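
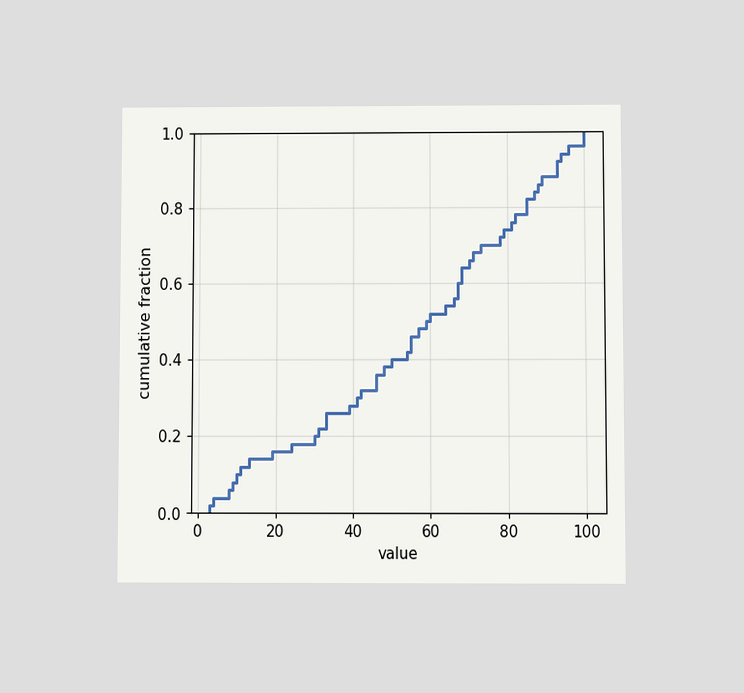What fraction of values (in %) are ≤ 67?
The chart is viewed at a slight angle. At x=67 the ECDF step is at 60%.

60%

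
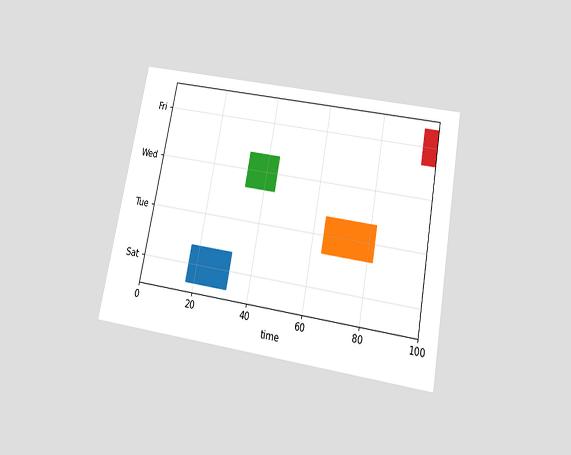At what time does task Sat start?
17

The chart is tilted about 10° clockwise and viewed slightly from below. The Sat bar begins at t=17.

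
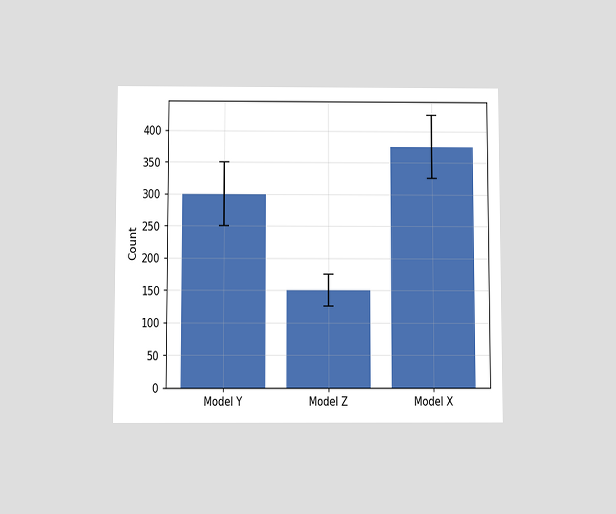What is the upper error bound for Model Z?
175

The chart is viewed slightly from below. The Model Z bar's upper whisker reaches 175.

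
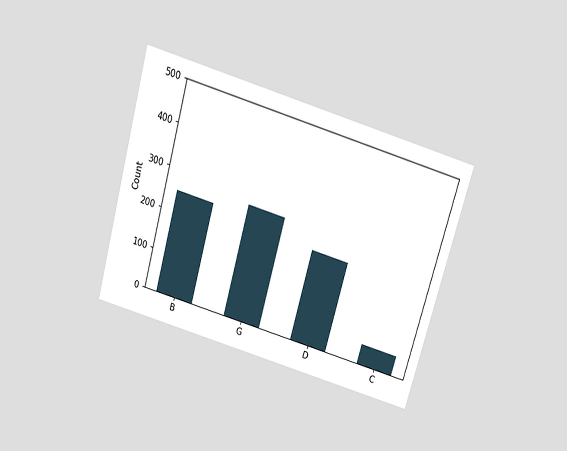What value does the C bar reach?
50

The chart is tilted about 16° clockwise and viewed slightly from above. Reading along the chart's y-axis, the C bar reaches 50.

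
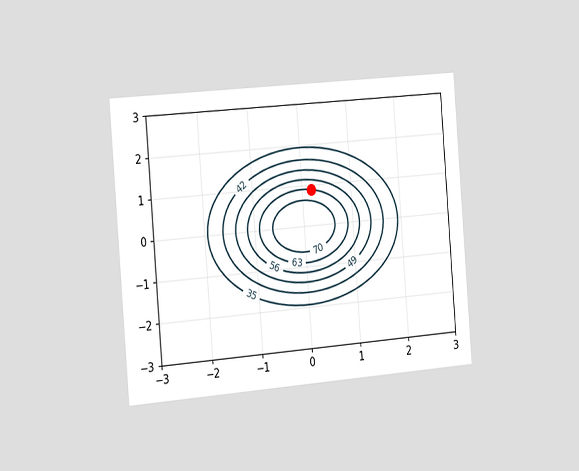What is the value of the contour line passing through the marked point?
The chart is tilted about 5° counter-clockwise and viewed slightly from the left. The marked point sits on the contour labelled 63.

63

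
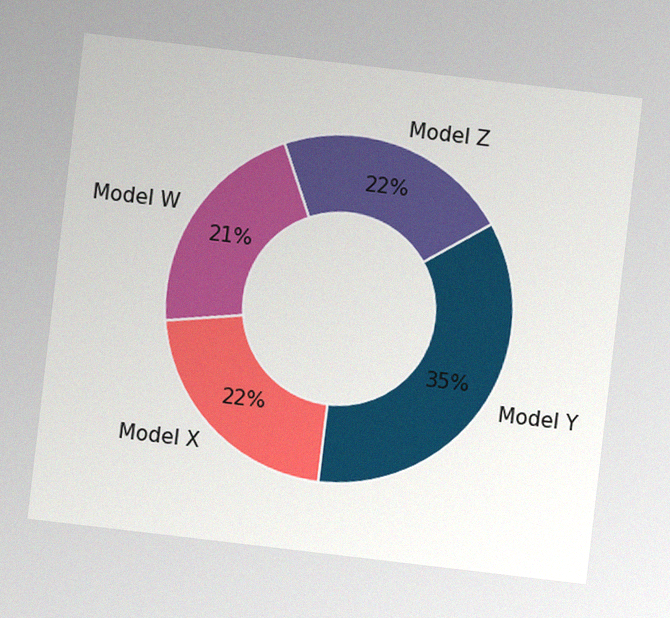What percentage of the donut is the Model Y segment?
The chart is tilted about 7° clockwise, with some photo noise. The Model Y segment takes up 35% of the ring.

35%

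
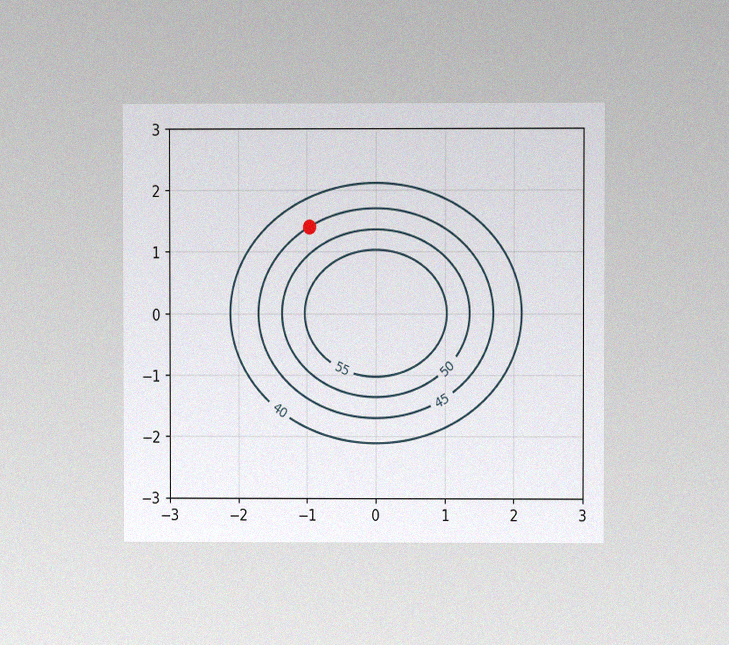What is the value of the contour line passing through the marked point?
45

The chart is viewed at a slight angle, with some photo noise. The marked point sits on the contour labelled 45.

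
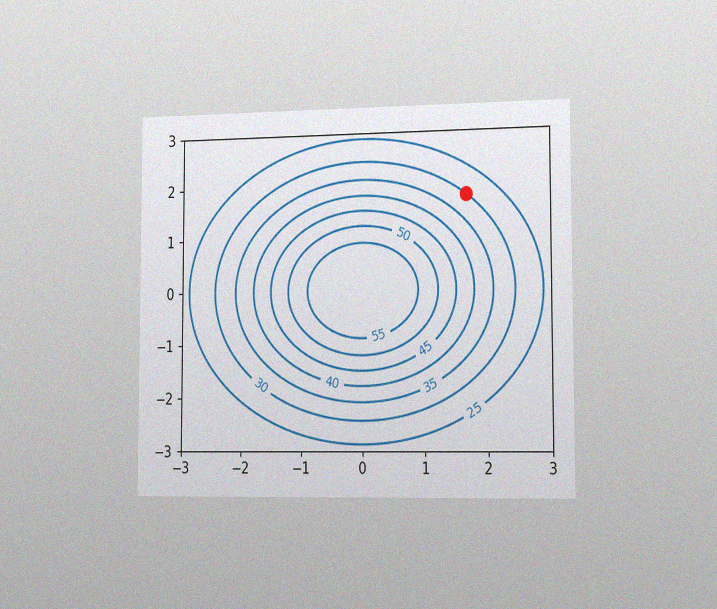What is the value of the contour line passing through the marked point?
30

The chart is viewed slightly from the right, with some photo noise. The marked point sits on the contour labelled 30.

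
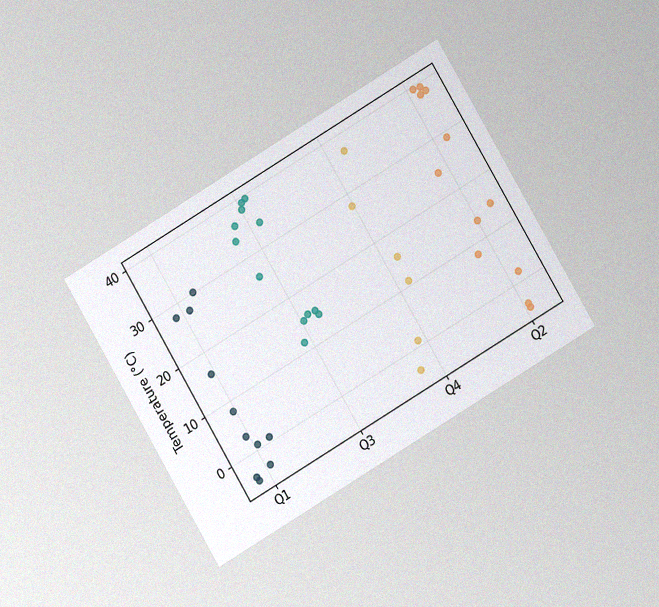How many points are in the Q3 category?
12

The chart is tilted about 31° counter-clockwise and viewed at a slight angle, with some photo noise. Counting the markers in the Q3 column gives 12.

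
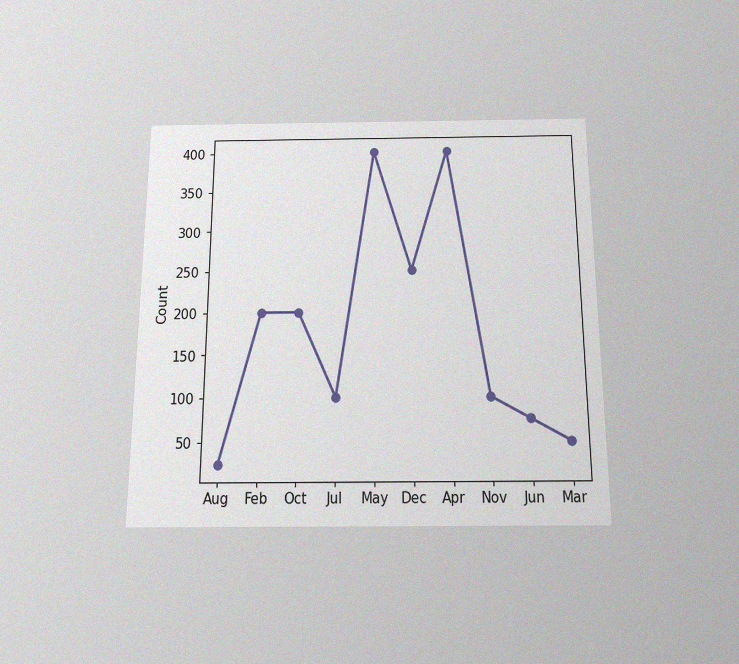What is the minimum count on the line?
25

The chart is viewed slightly from below, with some photo noise. The lowest point is at Aug, and reading across to the y-axis gives 25.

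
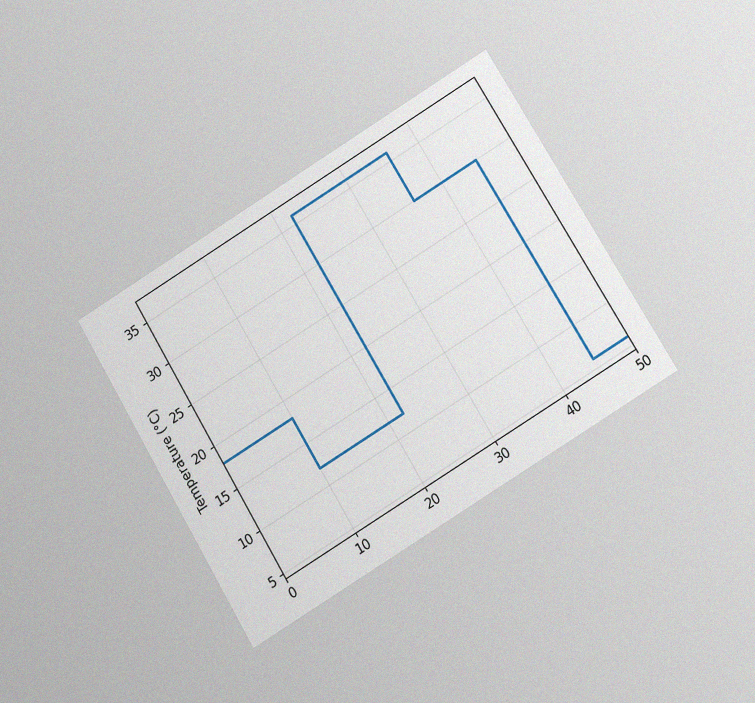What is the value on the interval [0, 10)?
The chart is tilted about 31° counter-clockwise and viewed at a slight angle, with some photo noise. On [0, 10) the step sits at 18°C.

18°C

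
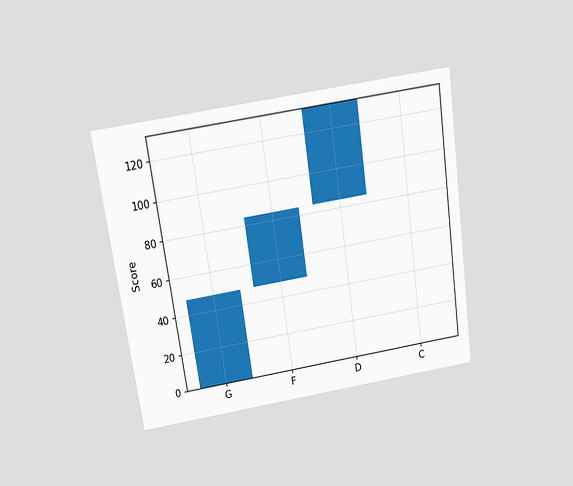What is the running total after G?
The chart is tilted about 8° counter-clockwise and viewed slightly from above. After G the running total reaches 48.

48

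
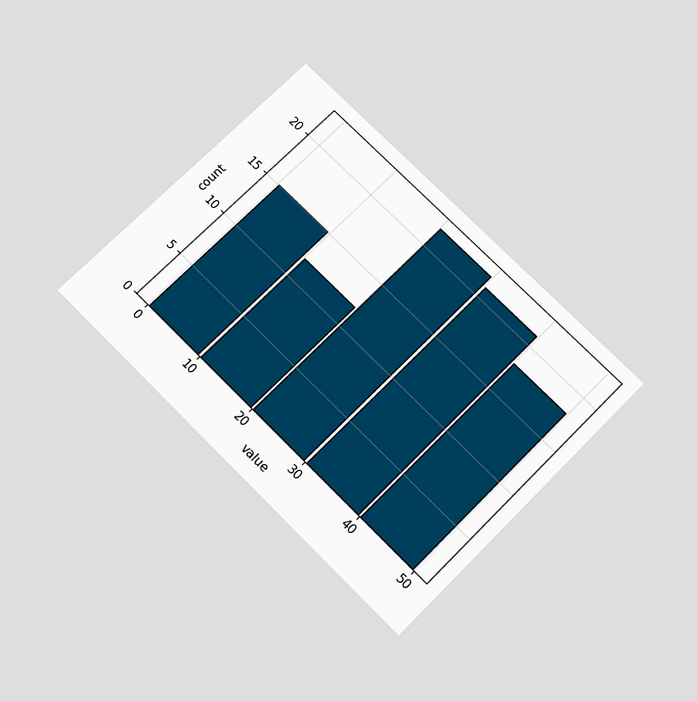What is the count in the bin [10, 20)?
12

The chart is tilted about 45° clockwise and viewed slightly from below. The [10, 20) bin has height 12.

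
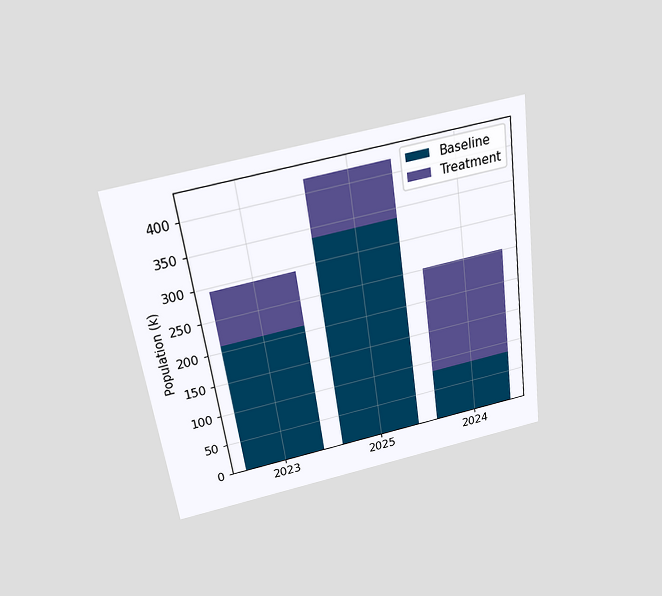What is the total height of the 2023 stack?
The chart is tilted about 8° counter-clockwise and viewed slightly from above. The 2023 stack's top reaches 294k on the y-axis.

294k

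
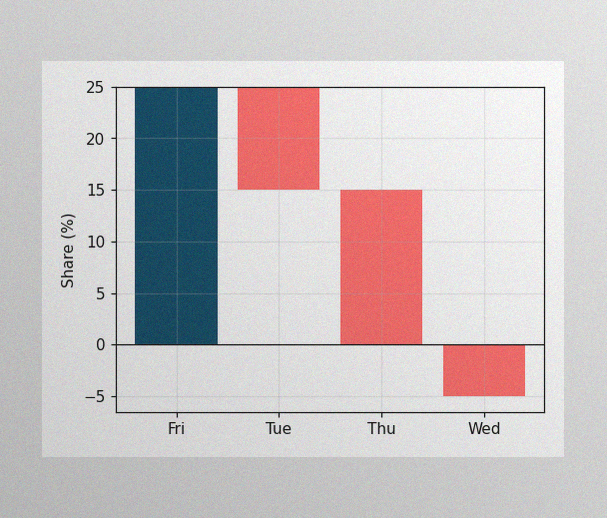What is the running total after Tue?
The image has some photo noise and uneven lighting. After Tue the running total reaches 15%.

15%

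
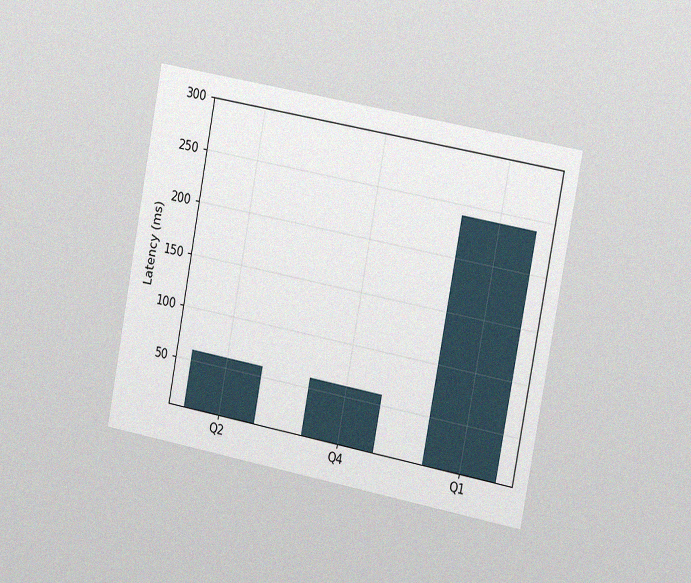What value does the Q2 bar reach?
The chart is tilted about 11° clockwise and viewed slightly from the right, with some photo noise. Reading along the chart's y-axis, the Q2 bar reaches 60ms.

60ms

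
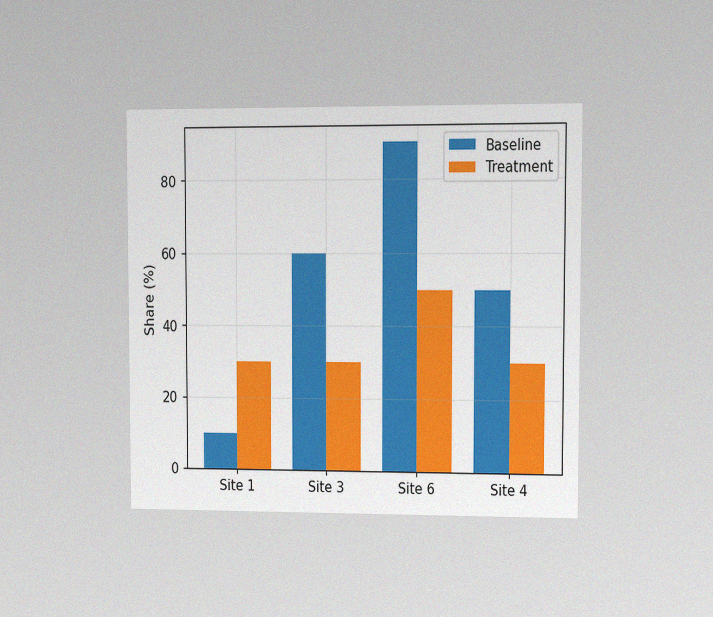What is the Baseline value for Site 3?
The chart is viewed at a slight angle, with some photo noise. The Baseline bar at Site 3 reaches 60% on the y-axis.

60%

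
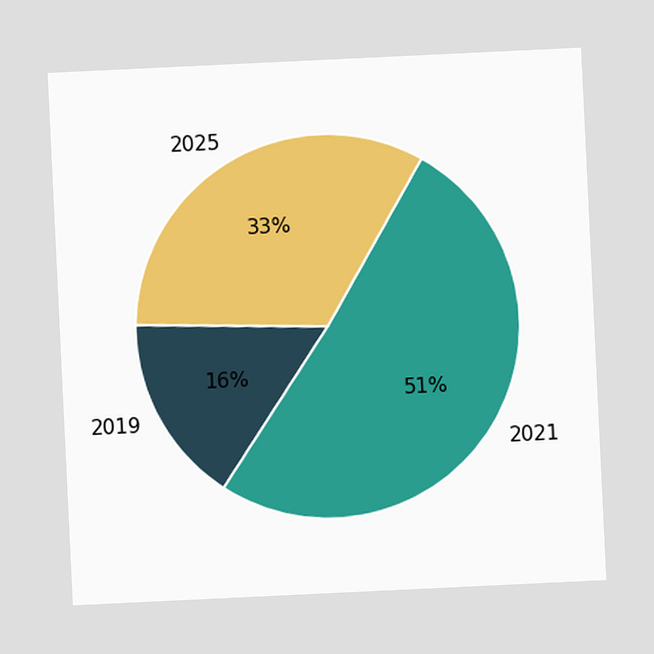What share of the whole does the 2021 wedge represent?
51%

The chart is tilted about 3° counter-clockwise. The 2021 slice takes up 51% of the pie.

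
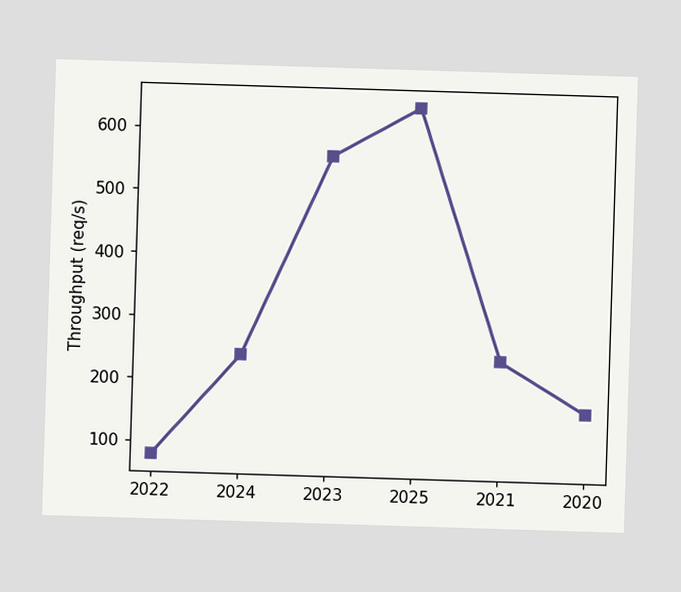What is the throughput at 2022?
At 2022, the line is at 80req/s.

80req/s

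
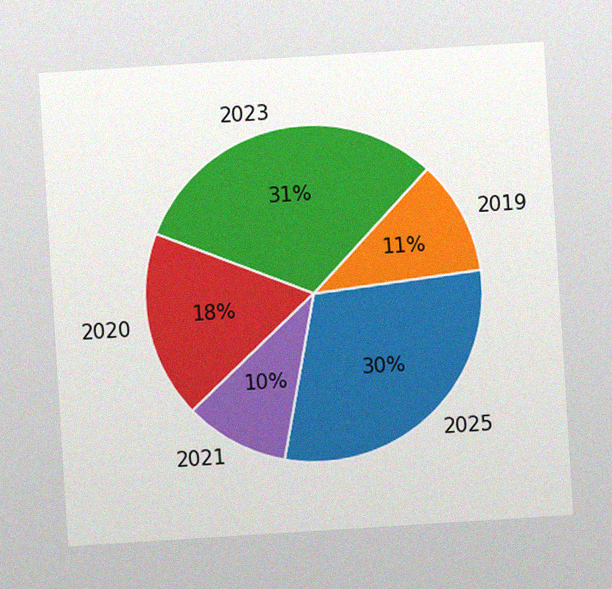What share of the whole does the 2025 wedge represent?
The chart is tilted about 4° counter-clockwise, with some photo noise. The 2025 slice takes up 30% of the pie.

30%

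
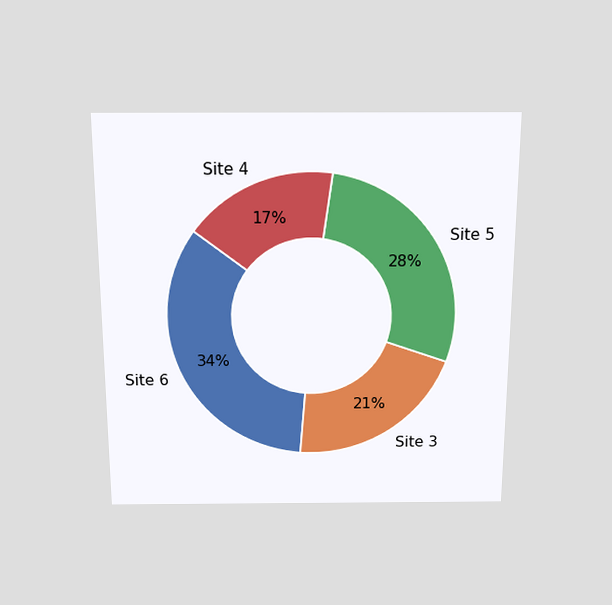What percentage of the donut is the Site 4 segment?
17%

The chart is viewed slightly from above. The Site 4 segment takes up 17% of the ring.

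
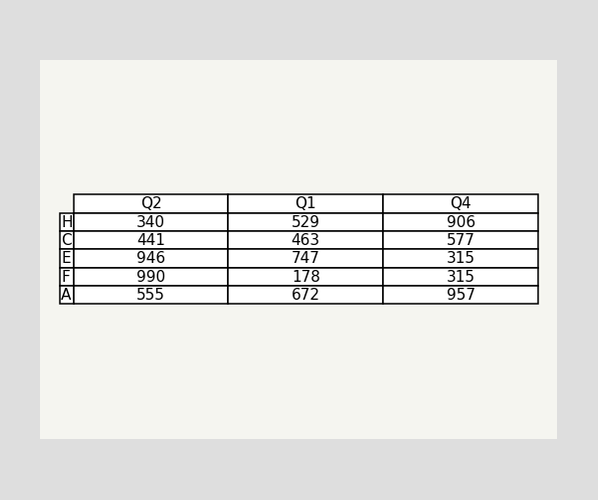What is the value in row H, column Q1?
The (H, Q1) cell reads 529.

529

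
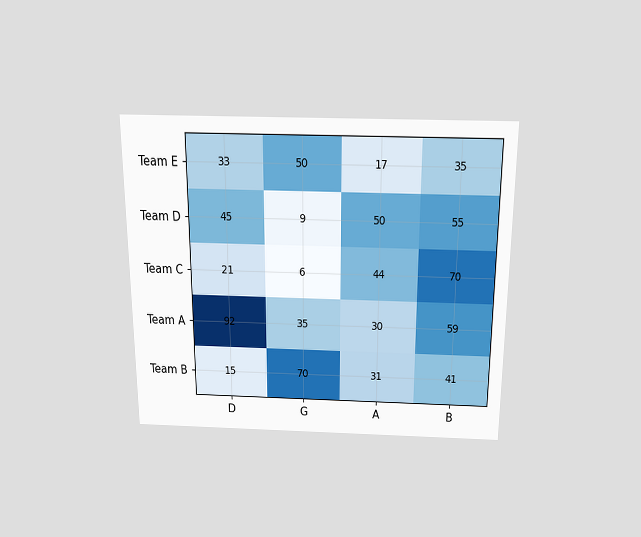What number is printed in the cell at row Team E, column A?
17

The chart is viewed slightly from above. The (Team E, A) cell reads 17.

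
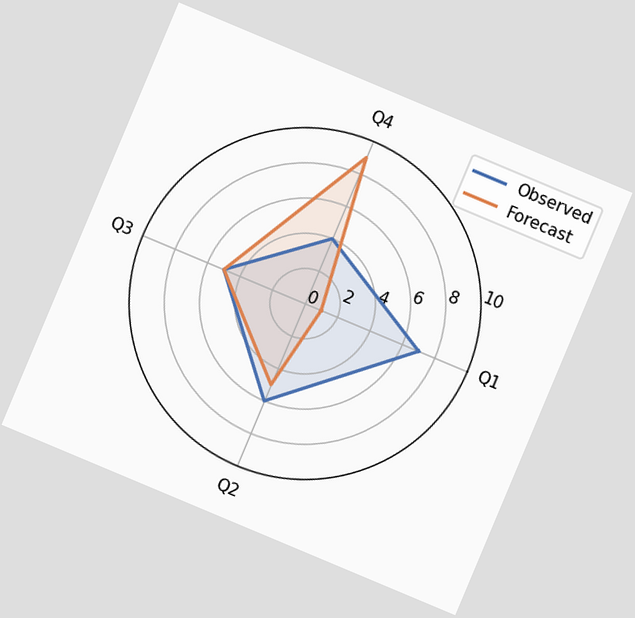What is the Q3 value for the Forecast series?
5

The chart is tilted about 23° clockwise. On the Q3 axis, Forecast reaches 5.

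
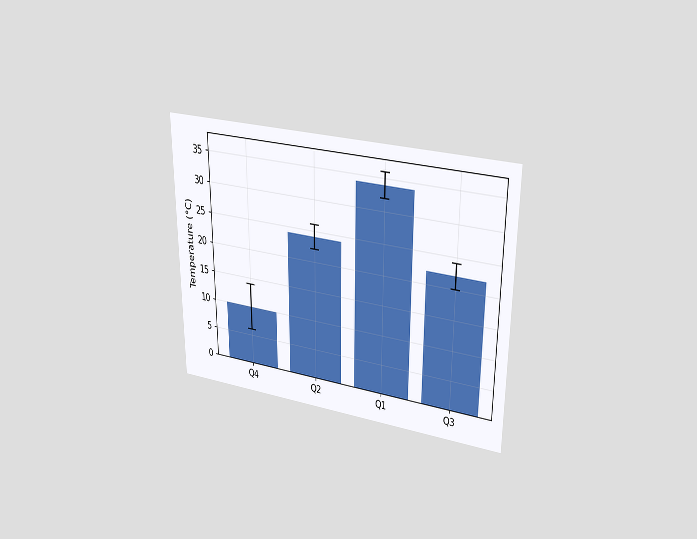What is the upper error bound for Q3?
24°C

The chart is viewed at a slight angle. The Q3 bar's upper whisker reaches 24°C.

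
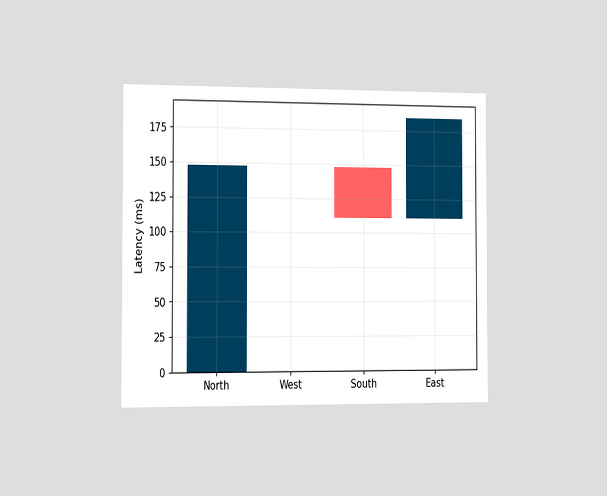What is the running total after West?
The chart is viewed slightly from the left. After West the running total reaches 148ms.

148ms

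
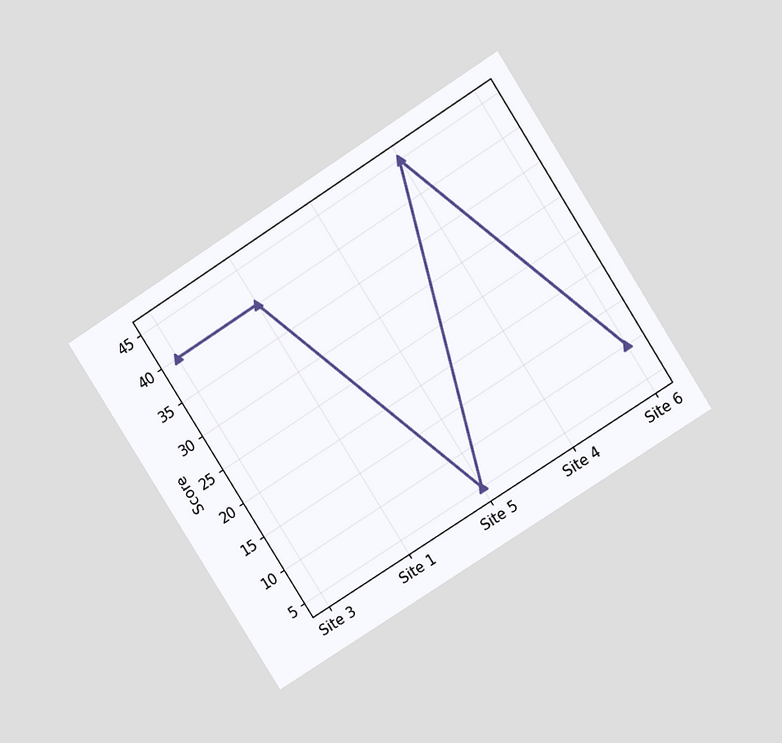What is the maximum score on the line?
45

The chart is tilted about 33° counter-clockwise and viewed at a slight angle. The highest point is at Site 4, and reading across to the y-axis gives 45.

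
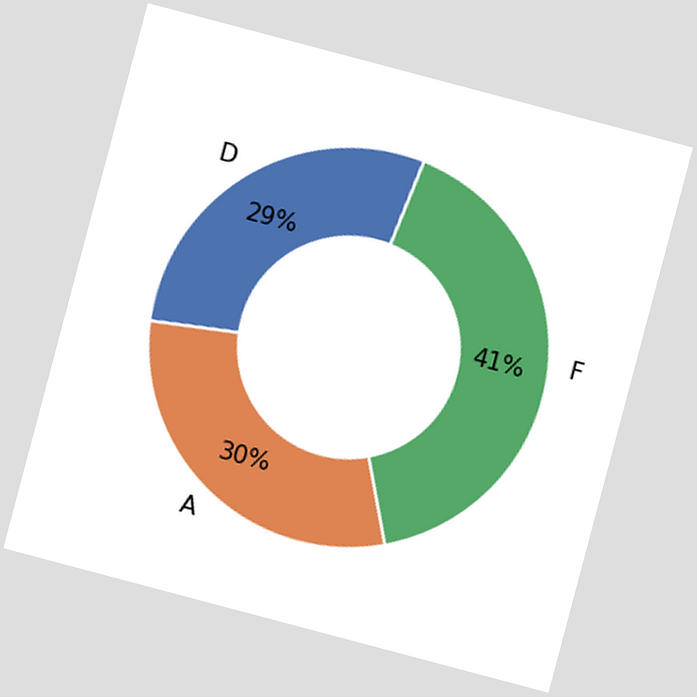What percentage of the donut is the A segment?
The chart is tilted about 15° clockwise. The A segment takes up 30% of the ring.

30%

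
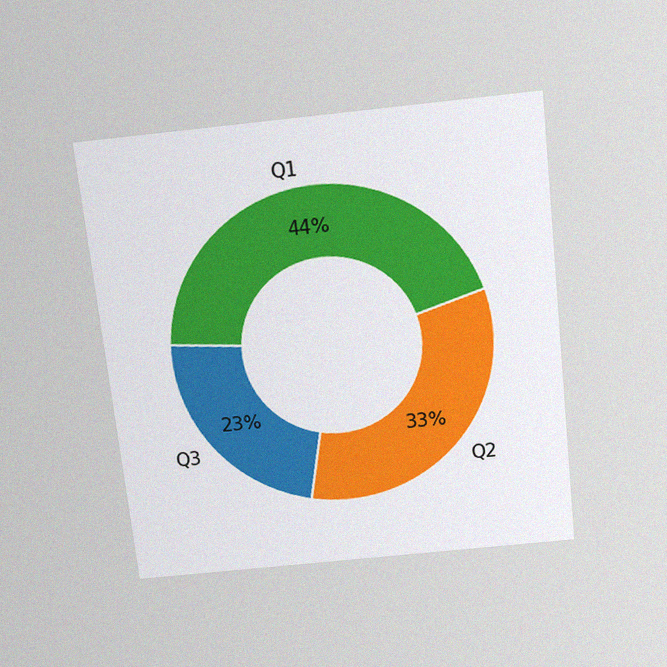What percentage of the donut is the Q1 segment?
The chart is tilted about 6° counter-clockwise and viewed slightly from above, with some photo noise. The Q1 segment takes up 44% of the ring.

44%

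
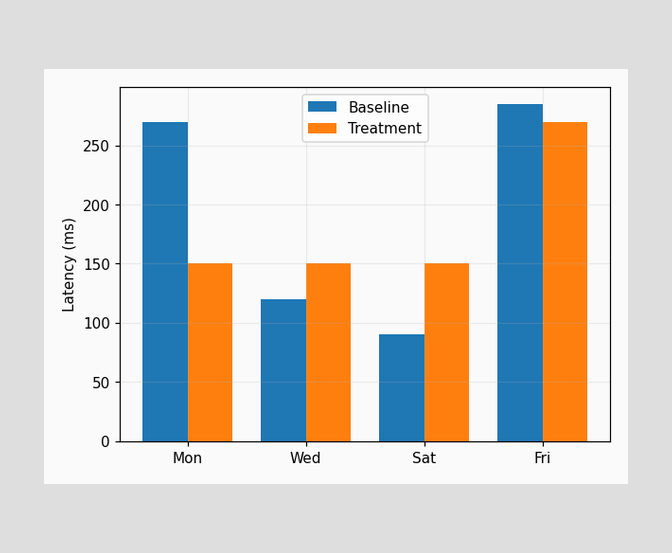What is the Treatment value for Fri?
The Treatment bar at Fri reaches 270ms on the y-axis.

270ms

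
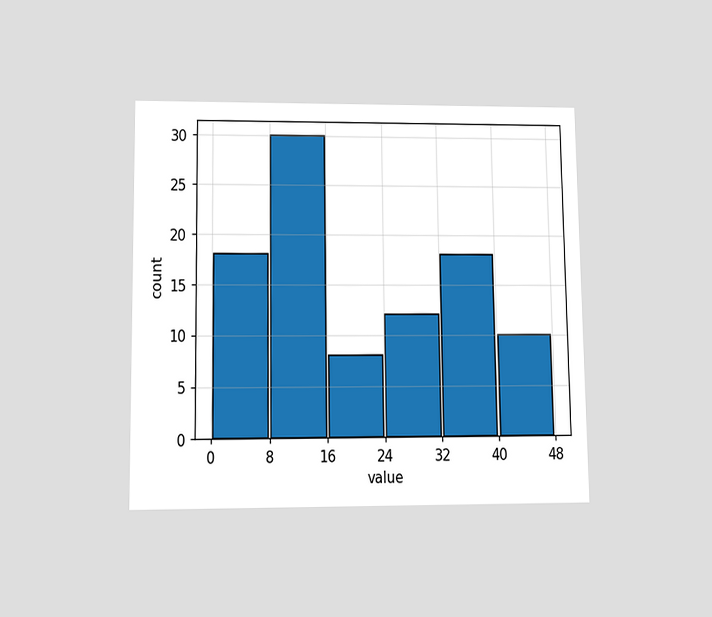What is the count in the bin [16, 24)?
The chart is viewed slightly from below. The [16, 24) bin has height 8.

8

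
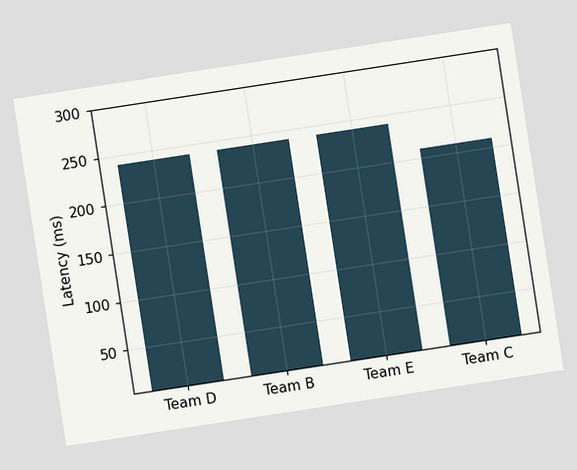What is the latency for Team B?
240ms

The chart is tilted about 9° counter-clockwise. Reading along the chart's y-axis, the Team B bar reaches 240ms.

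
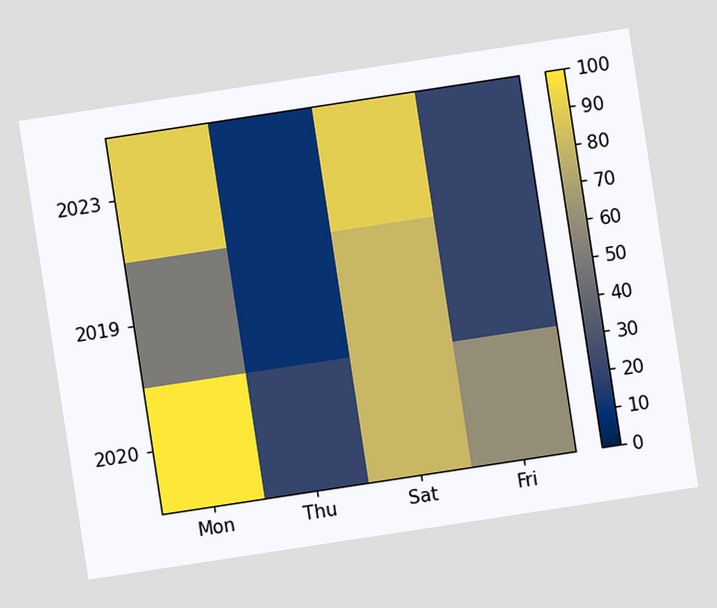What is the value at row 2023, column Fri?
20

The chart is tilted about 9° counter-clockwise. Matching cell (2023, Fri) against the colorbar gives 20.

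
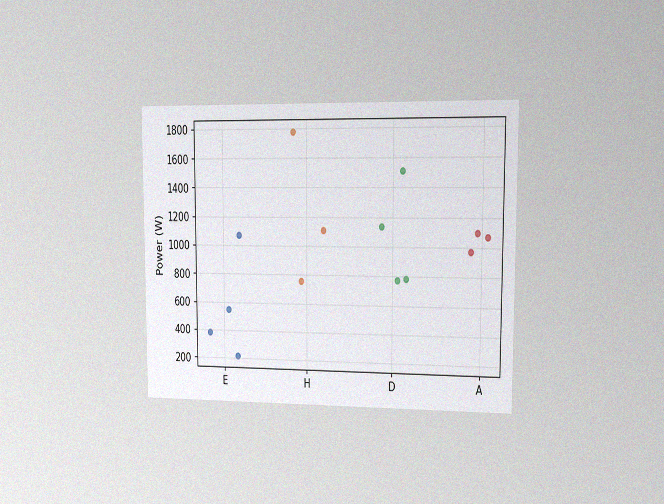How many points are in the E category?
4

The chart is viewed slightly from the right, with some photo noise. Counting the markers in the E column gives 4.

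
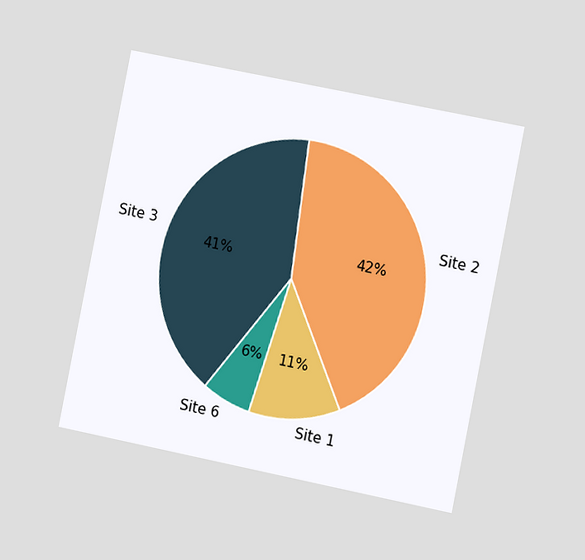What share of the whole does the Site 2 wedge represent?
42%

The chart is tilted about 11° clockwise and viewed slightly from the right. The Site 2 slice takes up 42% of the pie.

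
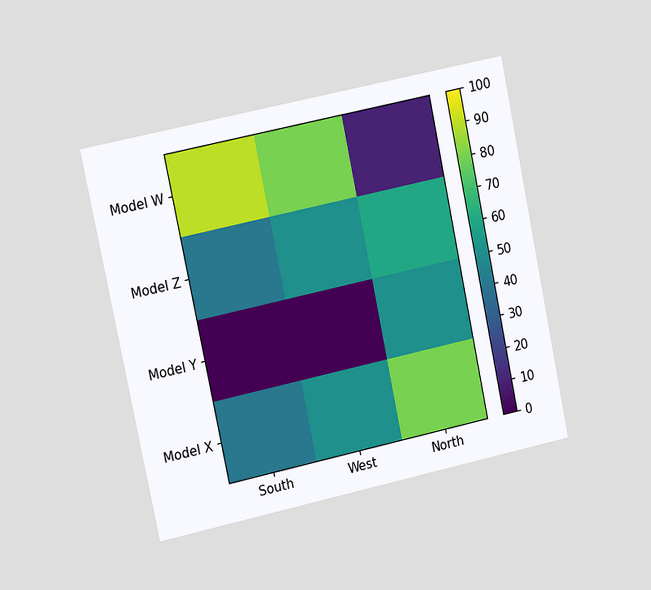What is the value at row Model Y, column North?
The chart is tilted about 12° counter-clockwise and viewed slightly from the left. Matching cell (Model Y, North) against the colorbar gives 50.

50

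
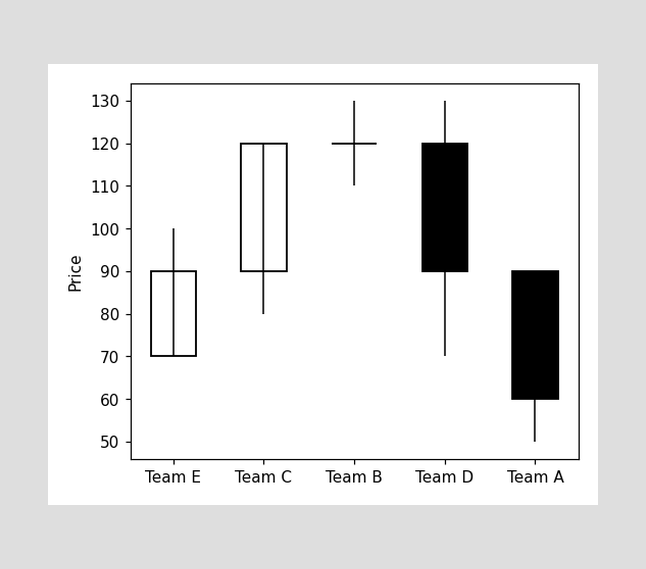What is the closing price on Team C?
The Team C candle closes at 120.

120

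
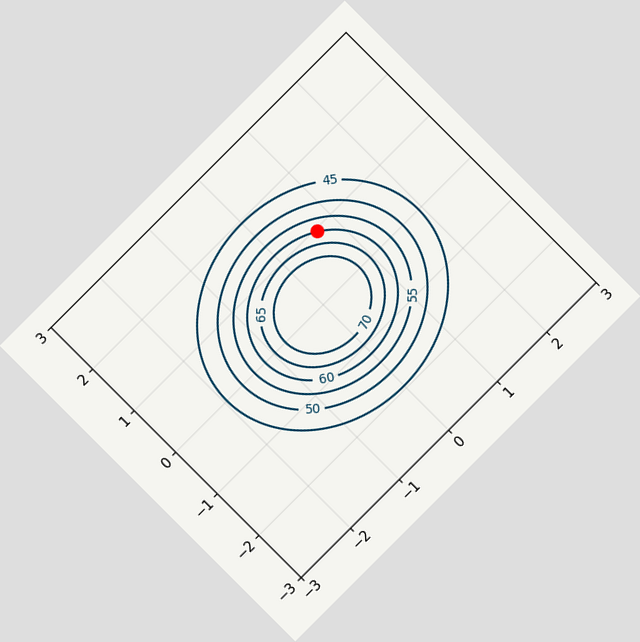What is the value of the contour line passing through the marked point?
60

The chart is tilted about 45° counter-clockwise. The marked point sits on the contour labelled 60.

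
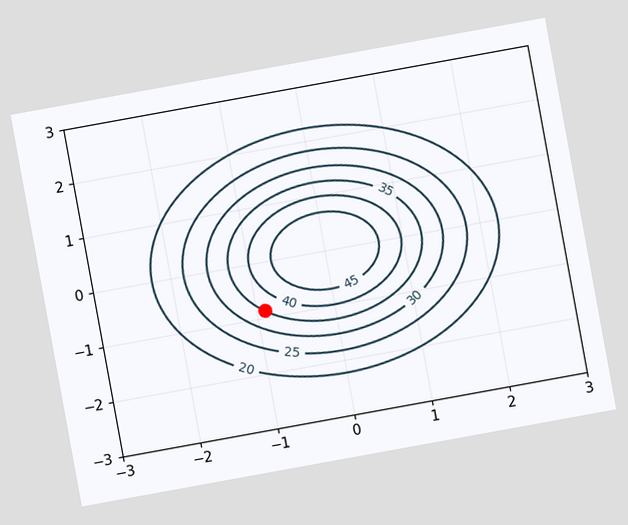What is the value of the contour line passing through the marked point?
The chart is tilted about 10° counter-clockwise. The marked point sits on the contour labelled 35.

35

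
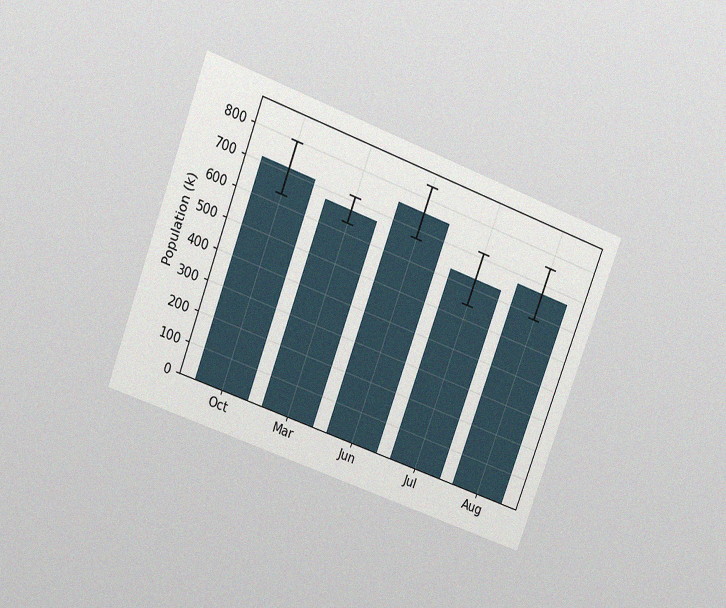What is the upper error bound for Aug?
756k

The chart is tilted about 21° clockwise and viewed at a slight angle, with some photo noise. The Aug bar's upper whisker reaches 756k.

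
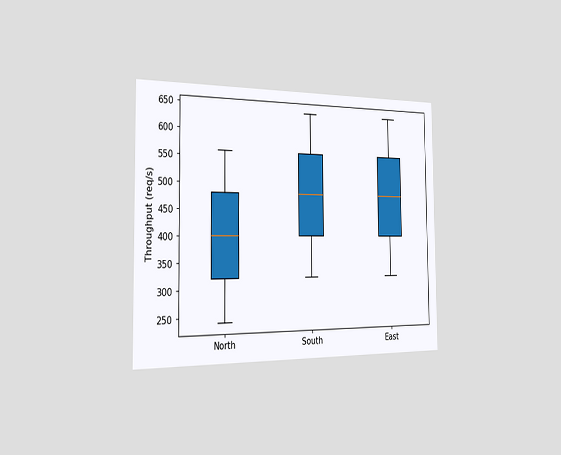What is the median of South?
The chart is viewed slightly from the left. The median line in the South box sits at 480req/s.

480req/s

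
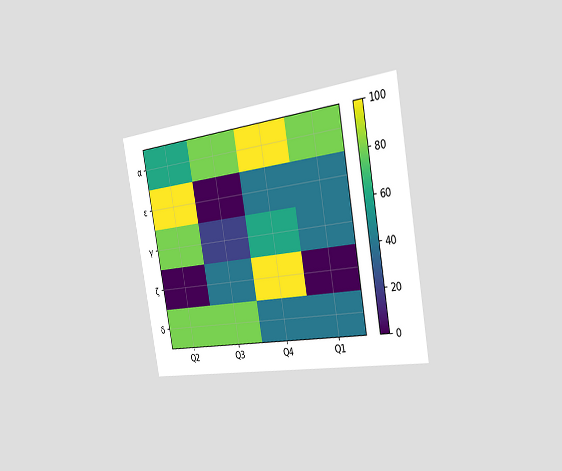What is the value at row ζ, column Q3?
40

The chart is tilted about 10° counter-clockwise and viewed slightly from the right. Matching cell (ζ, Q3) against the colorbar gives 40.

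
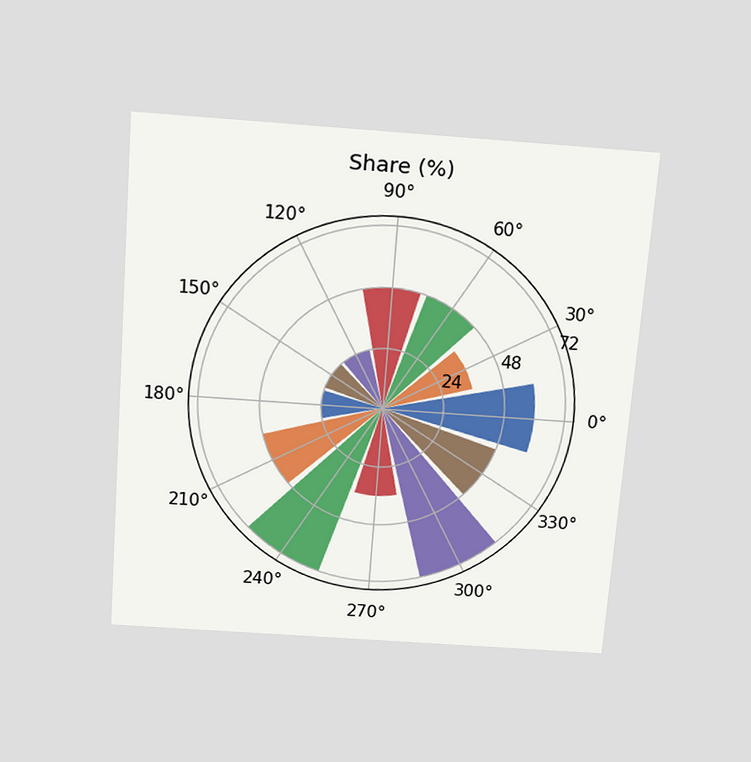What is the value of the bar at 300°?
72%

The chart is tilted about 4° clockwise and viewed slightly from above. The bar at 300° reaches 72% on the radial axis.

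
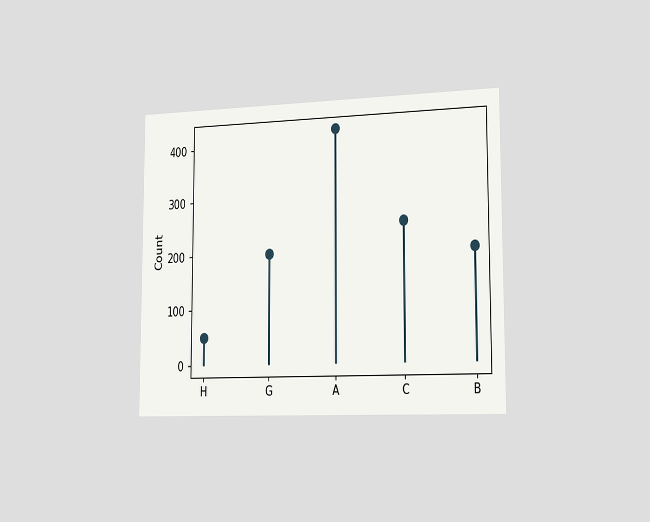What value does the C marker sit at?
250

The chart is viewed slightly from the right. The C marker sits at 250.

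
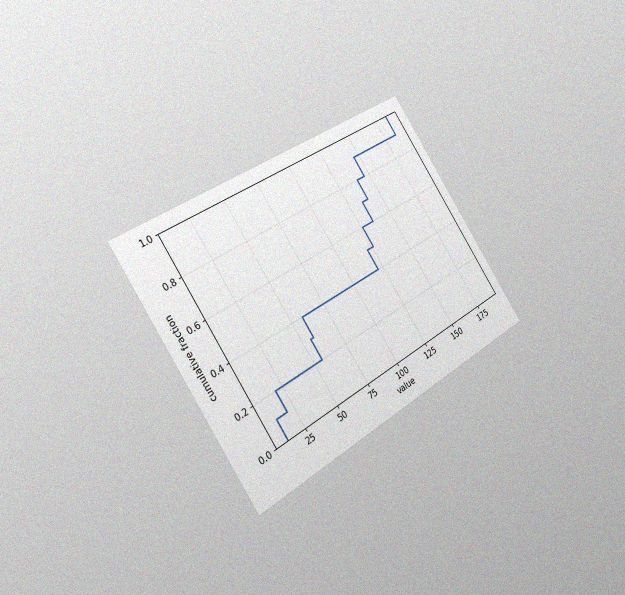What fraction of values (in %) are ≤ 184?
The chart is tilted about 33° counter-clockwise and viewed slightly from the left, with some photo noise. At x=184 the ECDF step is at 100%.

100%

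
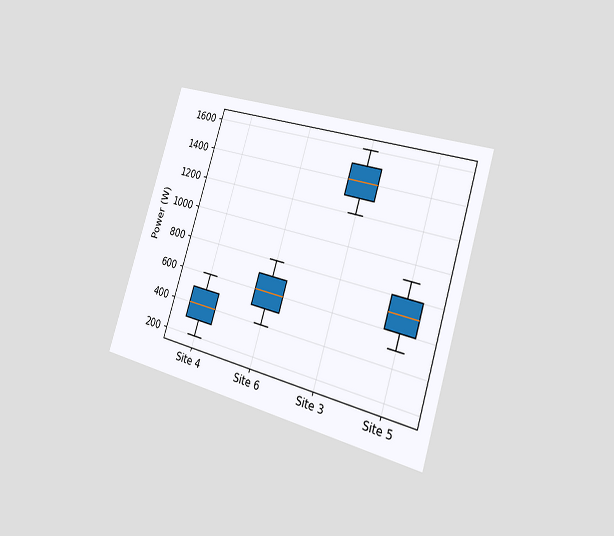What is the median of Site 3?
The chart is tilted about 17° clockwise and viewed slightly from the right. The median line in the Site 3 box sits at 1400W.

1400W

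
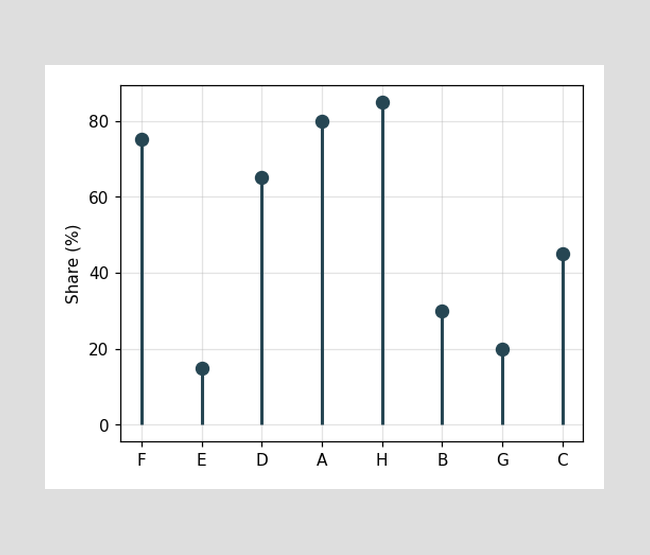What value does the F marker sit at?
The F marker sits at 75%.

75%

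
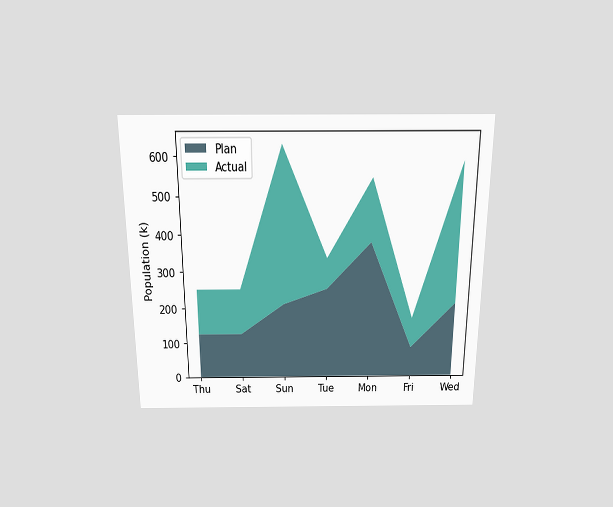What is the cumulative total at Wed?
The chart is viewed slightly from above. The stacked total at Wed reaches 588k.

588k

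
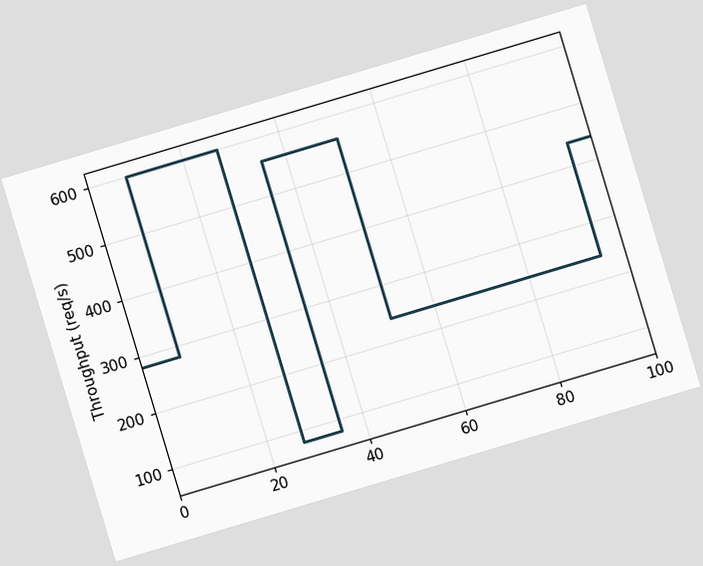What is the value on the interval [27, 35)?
80req/s

The chart is tilted about 17° counter-clockwise. On [27, 35) the step sits at 80req/s.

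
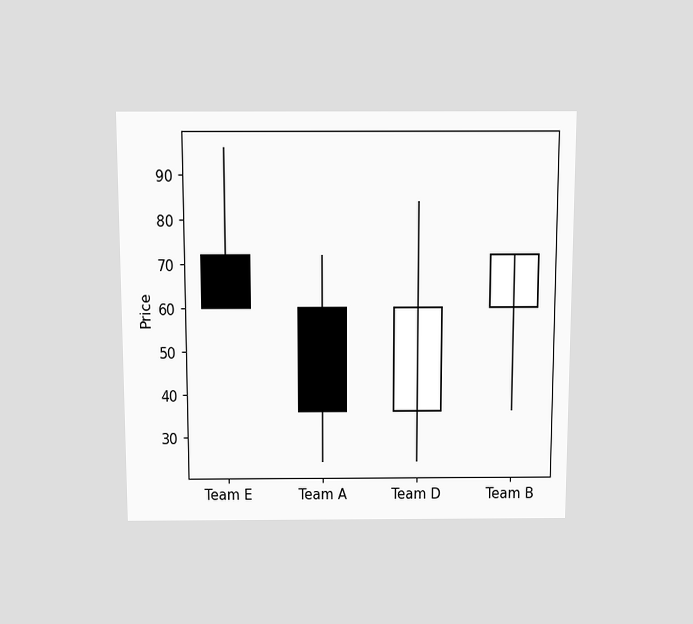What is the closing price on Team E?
The chart is viewed slightly from above. The Team E candle closes at 60.

60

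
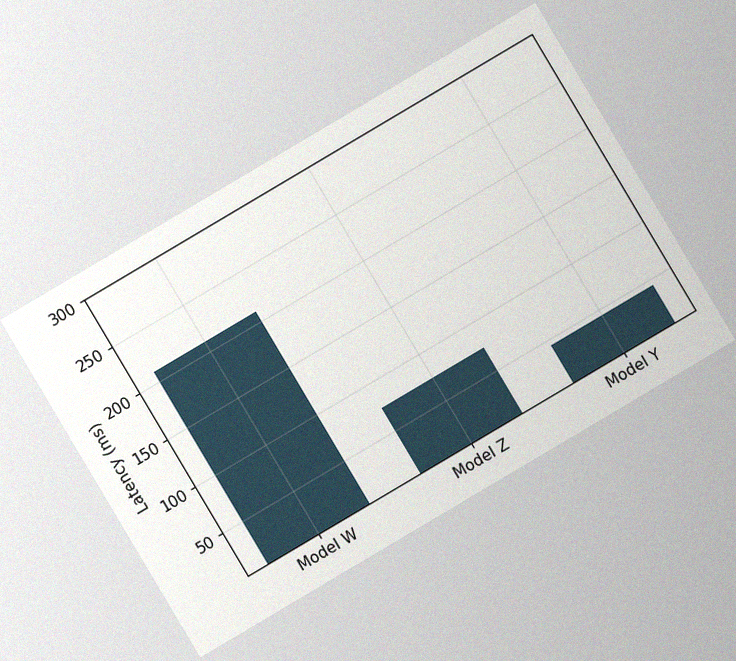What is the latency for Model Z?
75ms

The chart is tilted about 31° counter-clockwise, with some photo noise. Reading along the chart's y-axis, the Model Z bar reaches 75ms.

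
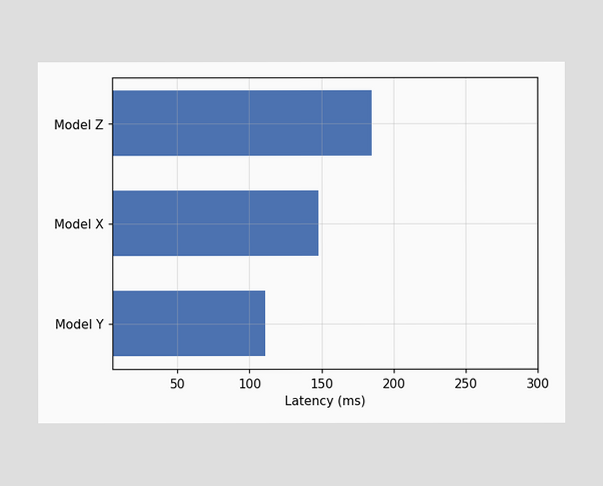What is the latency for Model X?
148ms

Reading along the chart's x-axis, the Model X bar reaches 148ms.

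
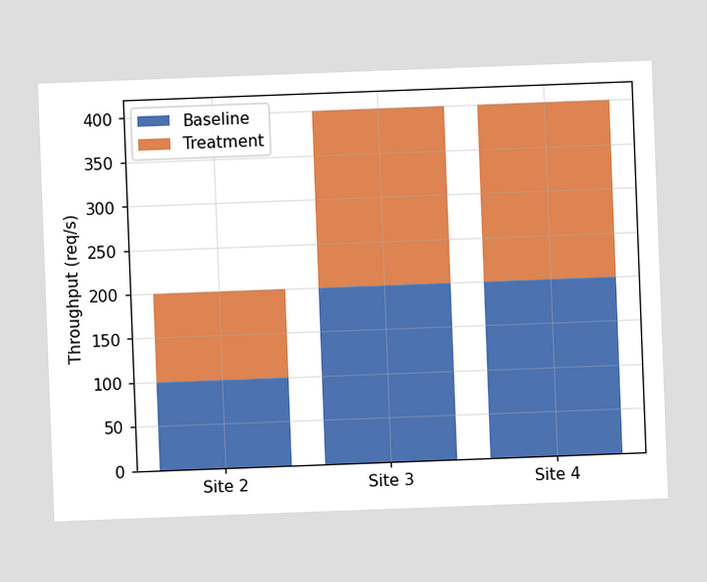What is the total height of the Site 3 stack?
The chart is tilted about 2° counter-clockwise. The Site 3 stack's top reaches 400req/s on the y-axis.

400req/s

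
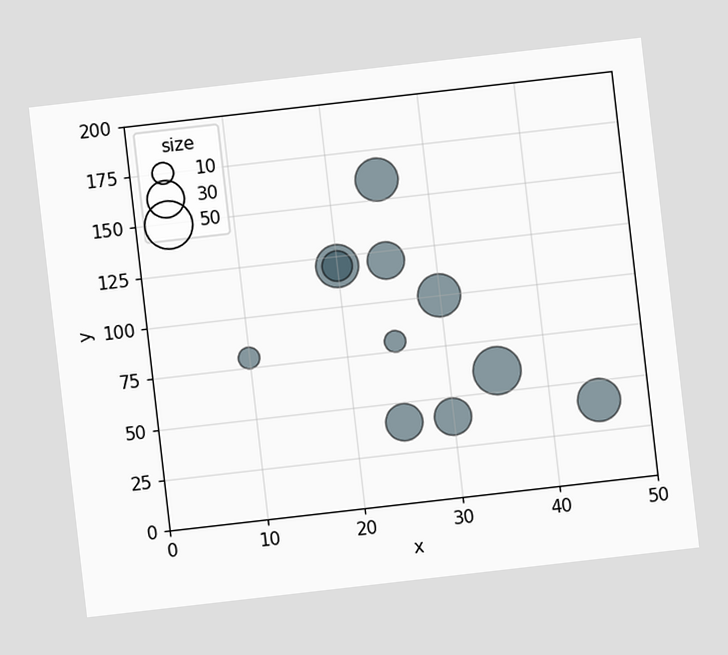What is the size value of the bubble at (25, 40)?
The chart is tilted about 7° counter-clockwise. Matching the bubble at (25, 40) against the size legend gives 30.

30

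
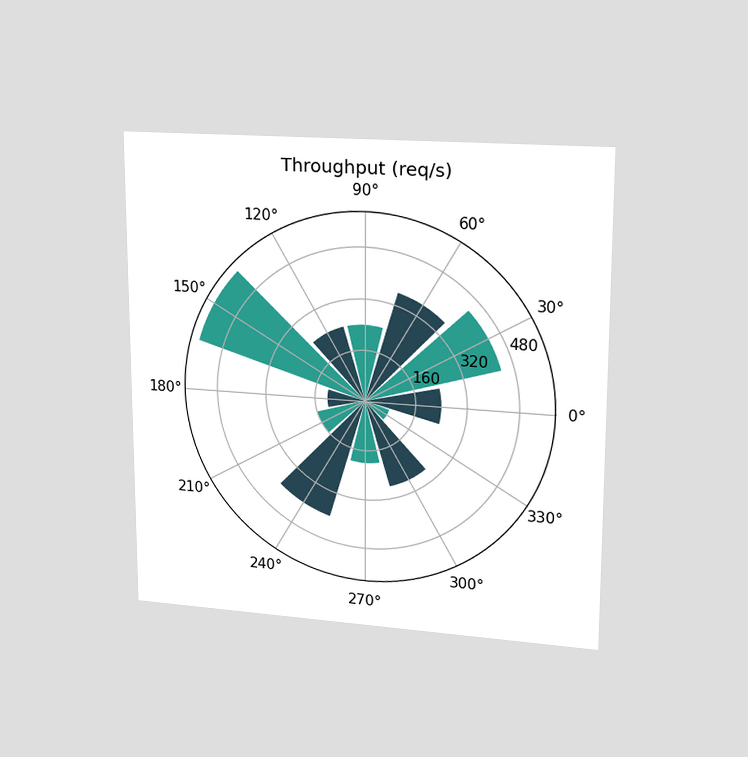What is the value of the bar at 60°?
The chart is viewed at a slight angle. The bar at 60° reaches 360req/s on the radial axis.

360req/s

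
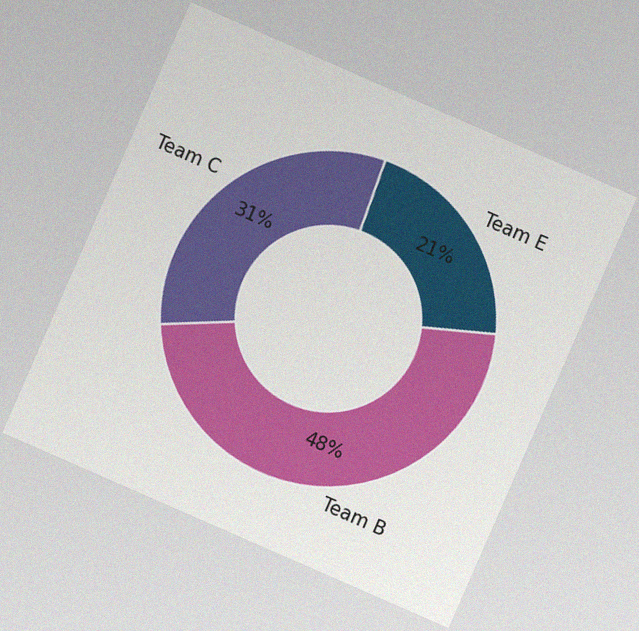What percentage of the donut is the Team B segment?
48%

The chart is tilted about 24° clockwise, with some photo noise. The Team B segment takes up 48% of the ring.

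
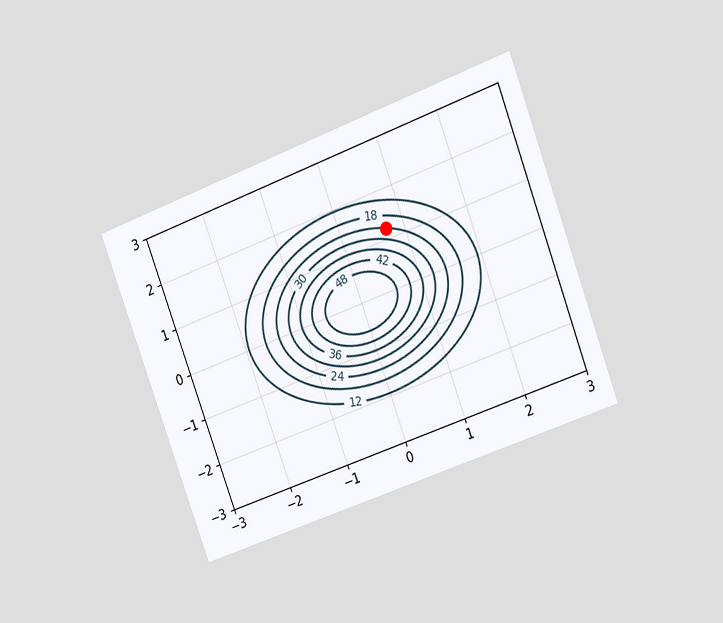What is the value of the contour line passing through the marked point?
24

The chart is tilted about 20° counter-clockwise and viewed slightly from the right. The marked point sits on the contour labelled 24.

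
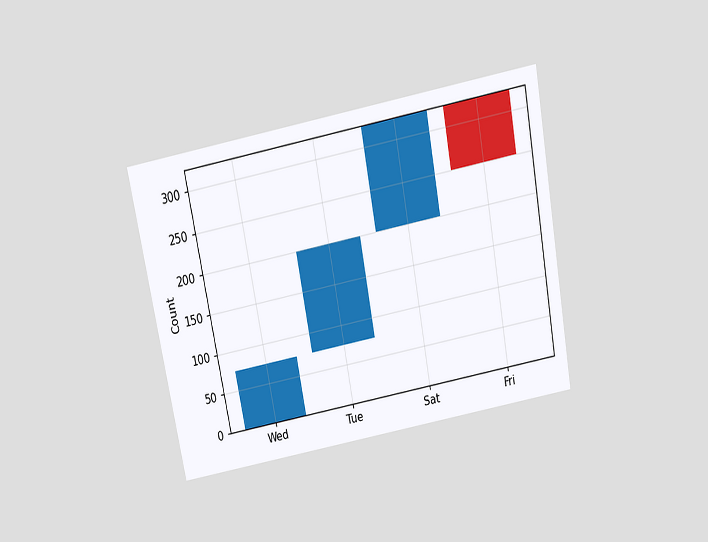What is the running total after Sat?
The chart is tilted about 11° counter-clockwise and viewed slightly from above. After Sat the running total reaches 325.

325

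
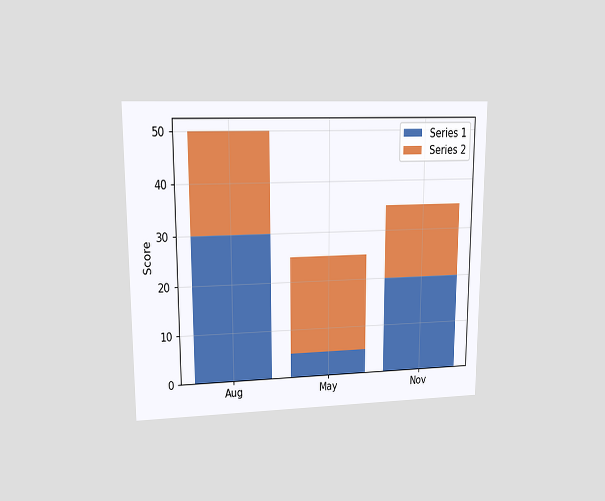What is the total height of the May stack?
The chart is viewed at a slight angle. The May stack's top reaches 25 on the y-axis.

25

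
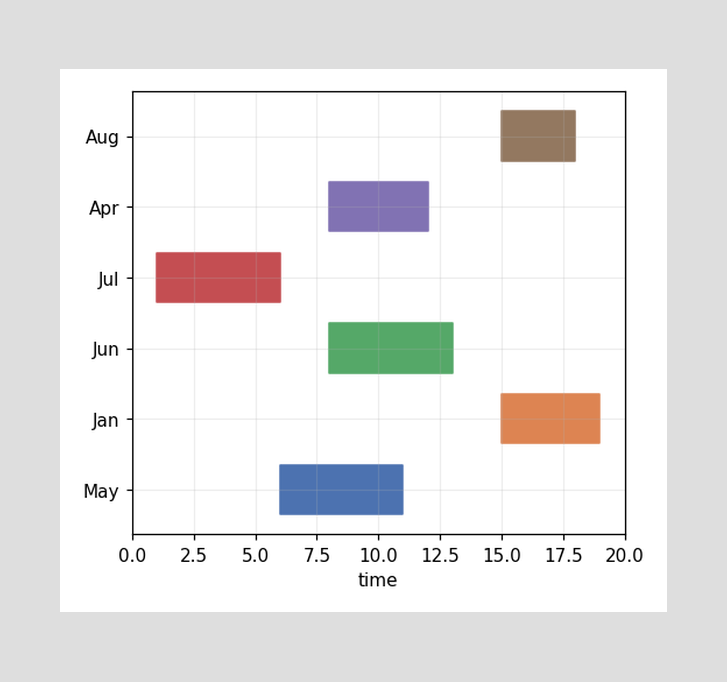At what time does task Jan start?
The Jan bar begins at t=15.

15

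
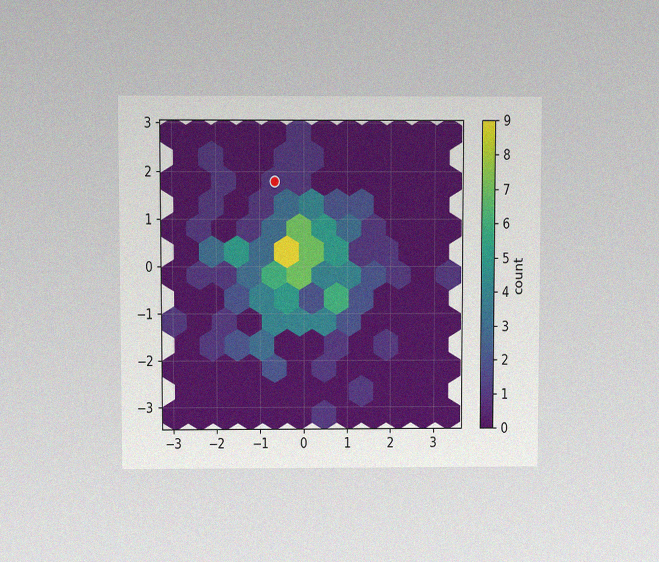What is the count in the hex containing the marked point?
The chart is viewed at a slight angle, with some photo noise. The marked hex reads 1 on the colorbar.

1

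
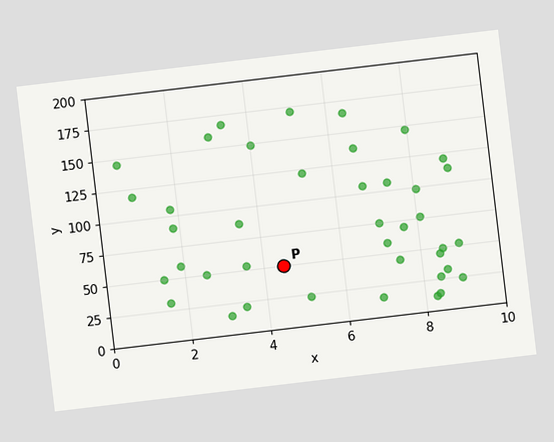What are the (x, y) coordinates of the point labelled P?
(4.5, 50)

The chart is tilted about 7° counter-clockwise. Following the gridlines from P to each axis, P sits at (4.5, 50).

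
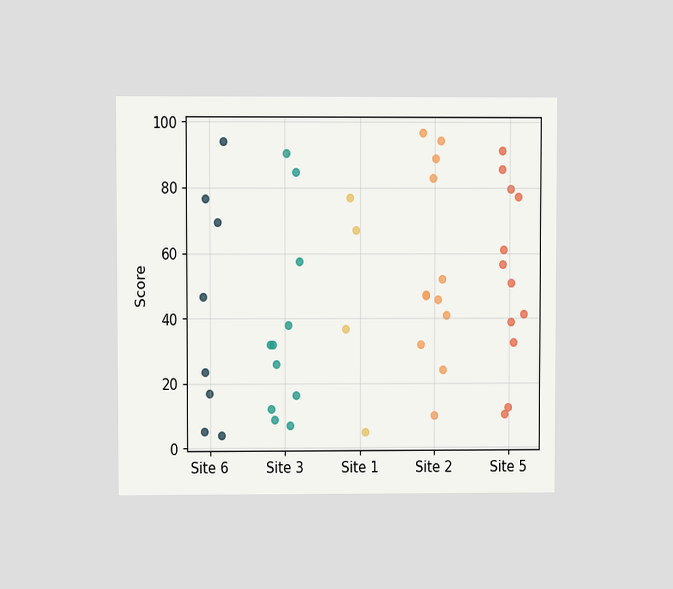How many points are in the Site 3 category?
The chart is viewed at a slight angle. Counting the markers in the Site 3 column gives 11.

11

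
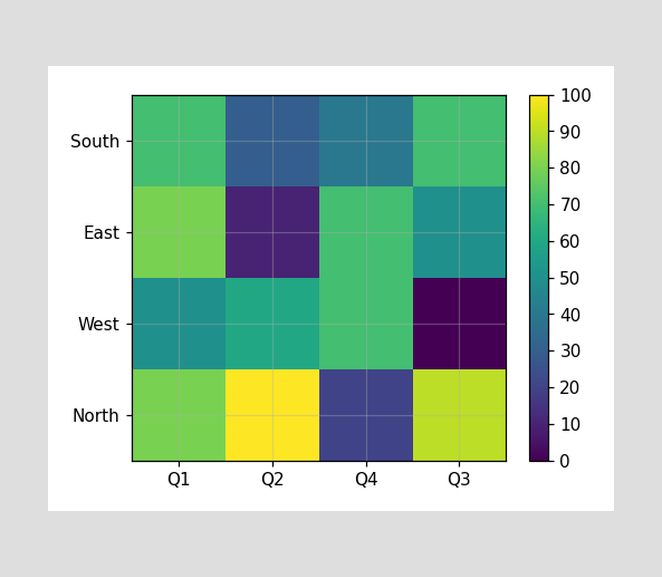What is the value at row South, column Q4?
Matching cell (South, Q4) against the colorbar gives 40.

40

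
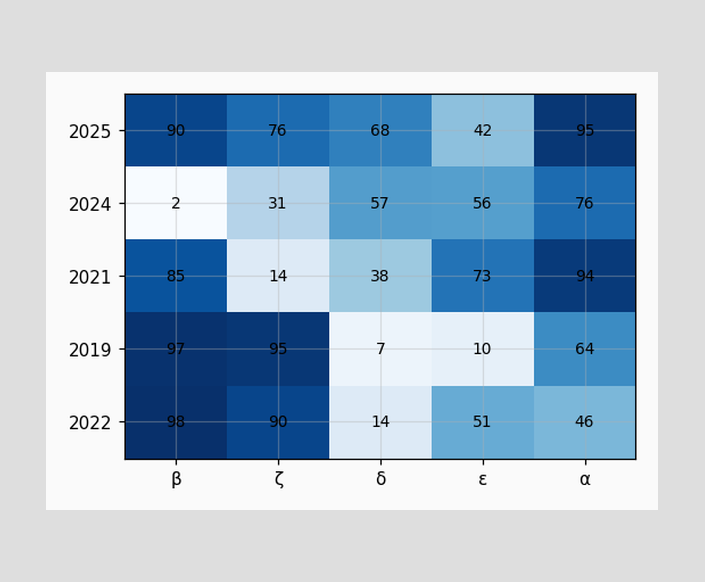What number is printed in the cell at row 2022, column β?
98

The (2022, β) cell reads 98.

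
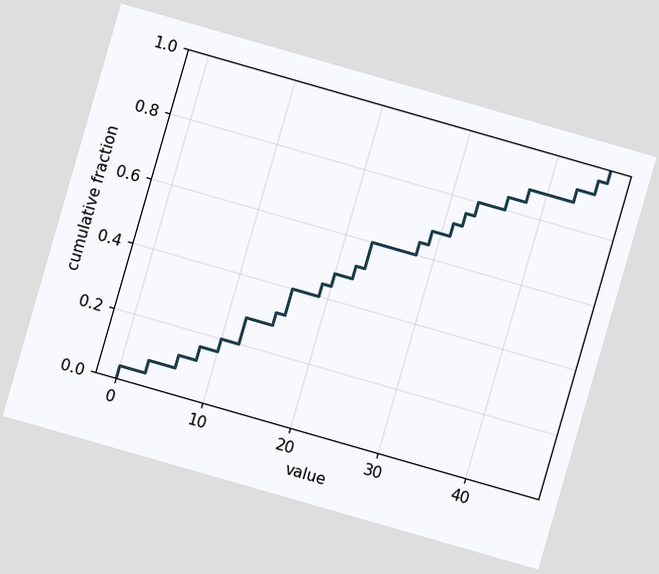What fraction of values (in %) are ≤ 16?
The chart is tilted about 16° clockwise. At x=16 the ECDF step is at 40%.

40%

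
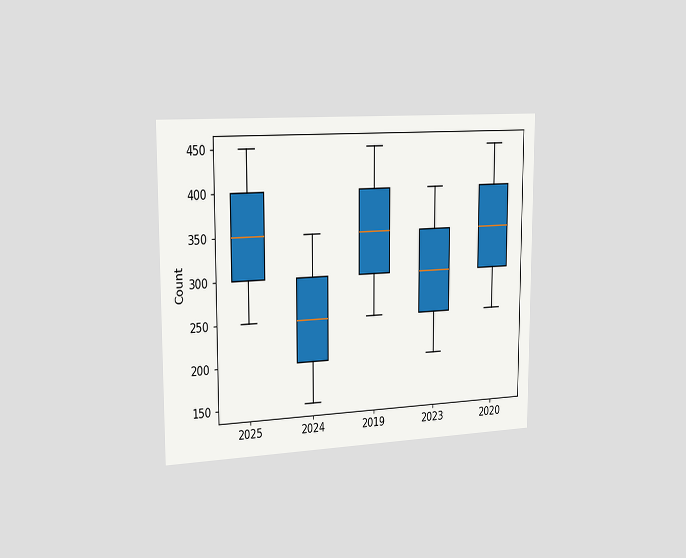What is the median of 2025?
The chart is viewed slightly from the left. The median line in the 2025 box sits at 350.

350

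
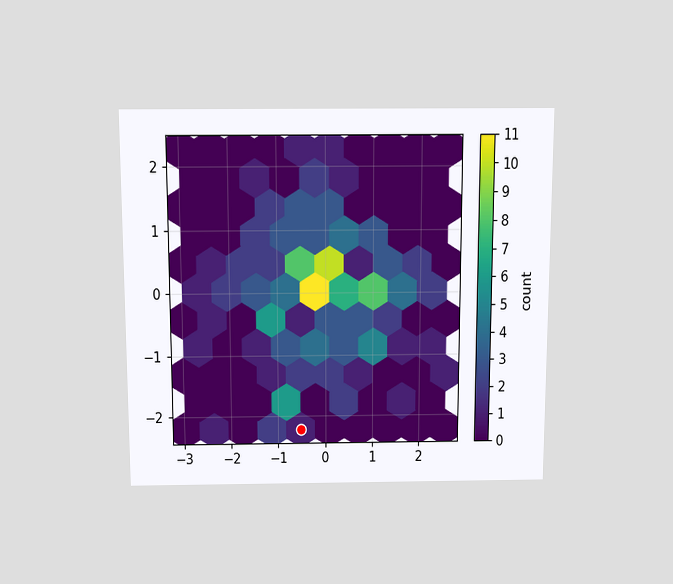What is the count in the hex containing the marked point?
1

The chart is viewed slightly from above. The marked hex reads 1 on the colorbar.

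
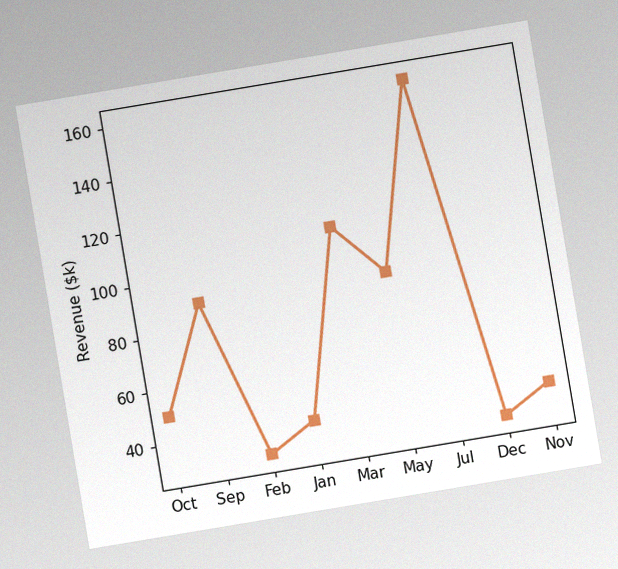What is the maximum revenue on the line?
$160k

The chart is tilted about 10° counter-clockwise, with some photo noise. The highest point is at Jul, and reading across to the y-axis gives $160k.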